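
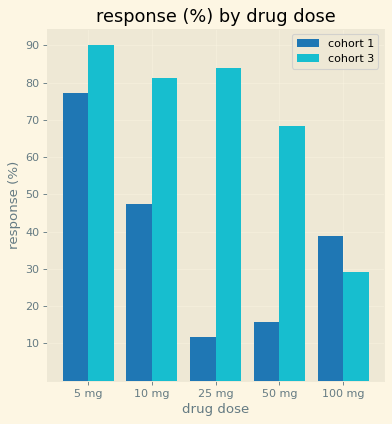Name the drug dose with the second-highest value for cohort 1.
Top 3 for cohort 1: 5 mg ≈ 80, 10 mg ≈ 50, 100 mg ≈ 40.

10 mg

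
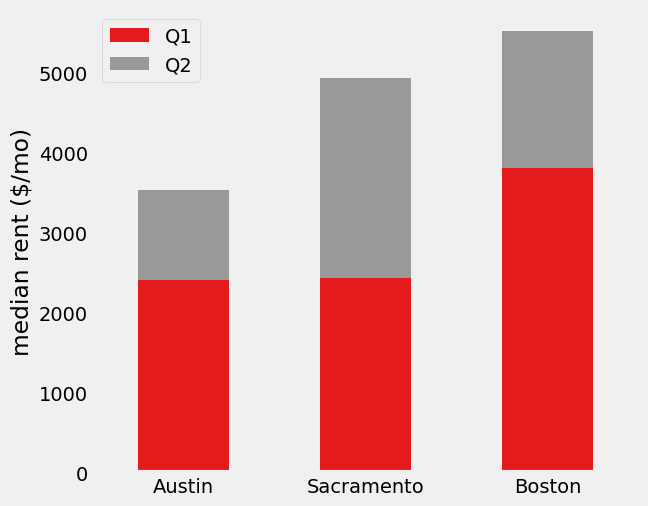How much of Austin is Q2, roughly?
≈ 1000

Q2 top ≈ 3500, bottom ≈ 2500; segment ≈ 1000.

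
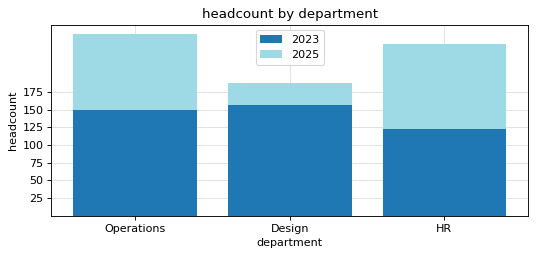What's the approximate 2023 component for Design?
2023 top ≈ 150, bottom ≈ 0; segment ≈ 150.

≈ 150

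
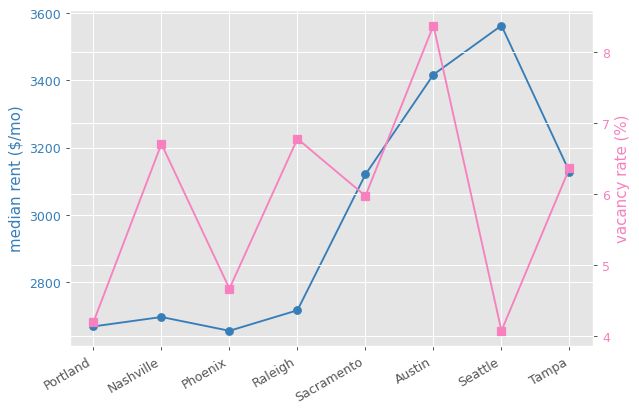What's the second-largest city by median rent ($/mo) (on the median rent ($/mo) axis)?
Top 3 (on the median rent ($/mo) axis): Seattle ≈ 3600, Austin ≈ 3400, Tampa ≈ 3100.

Austin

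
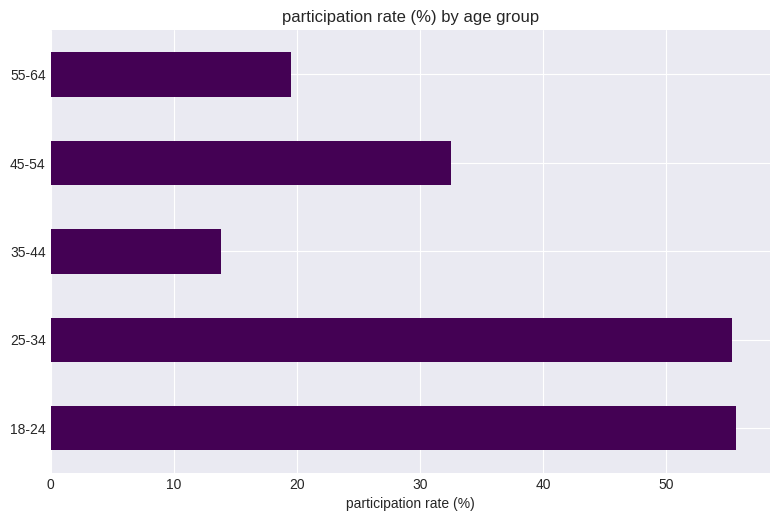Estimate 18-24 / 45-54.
≈ 1.57×

18-24 ≈ 55, 45-54 ≈ 35; 55/35 ≈ 1.57.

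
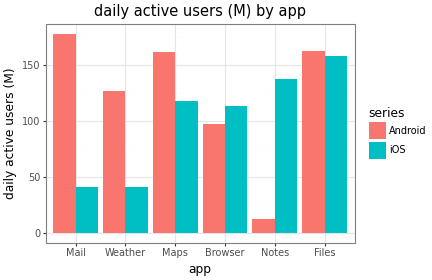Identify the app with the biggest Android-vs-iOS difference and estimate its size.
Mail, ≈ 140 M

Mail: Android ≈ 180, iOS ≈ 40 → gap ≈ 140. Next-largest (Notes) is only ≈ 120.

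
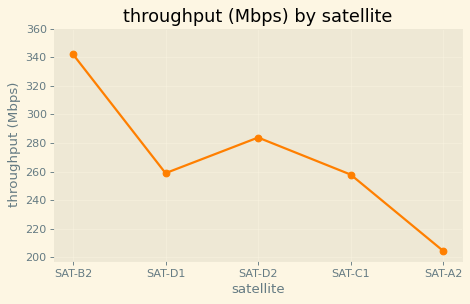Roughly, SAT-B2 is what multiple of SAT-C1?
≈ 1.31×

SAT-B2 ≈ 340, SAT-C1 ≈ 260; 340/260 ≈ 1.31.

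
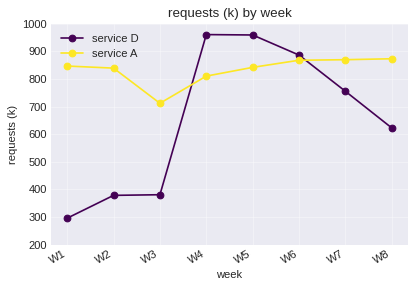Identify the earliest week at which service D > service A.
W4

W3: service D ≈ 400 vs service A ≈ 700 (not yet); W4: service D ≈ 1000 vs service A ≈ 800 (first crossover).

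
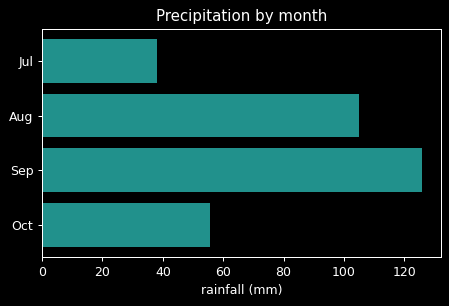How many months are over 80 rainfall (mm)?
Above 80: Aug, Sep.

2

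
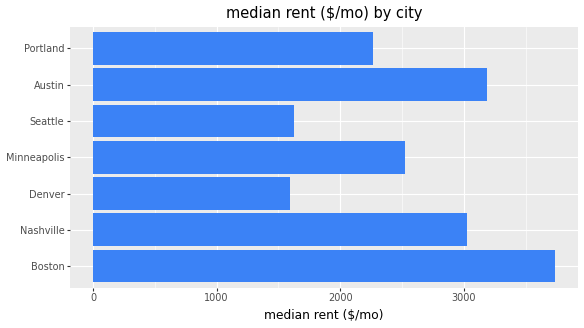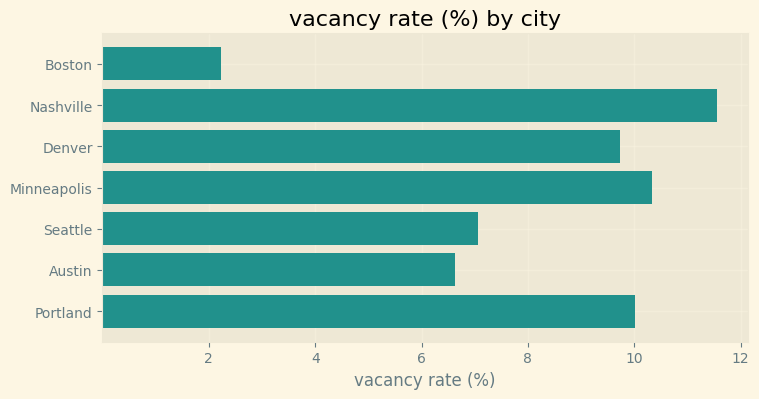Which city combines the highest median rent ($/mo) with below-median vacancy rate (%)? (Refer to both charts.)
Chart 2 median vacancy rate (%) ≈ 10; below-median cities: Boston, Seattle, Austin. Among those, Boston has the highest median rent ($/mo) (≈ 3500).

Boston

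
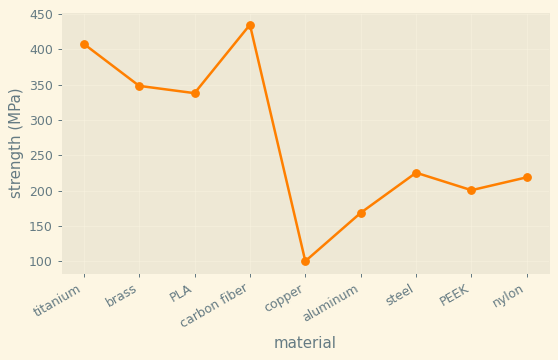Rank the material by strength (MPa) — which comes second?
titanium

Top 3: carbon fiber ≈ 450, titanium ≈ 400, brass ≈ 350.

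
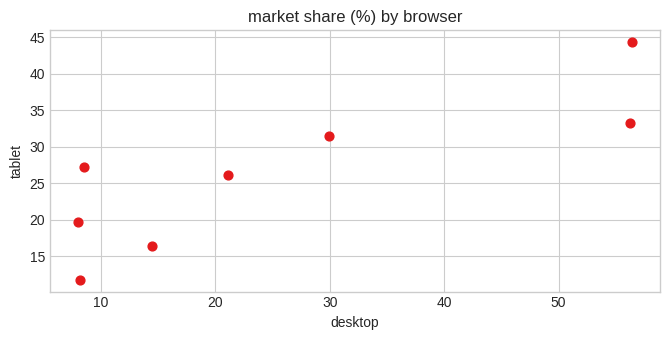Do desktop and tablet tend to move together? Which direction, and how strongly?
Points are positively correlated; strong (|r| ≈ 0.8).

positive, strong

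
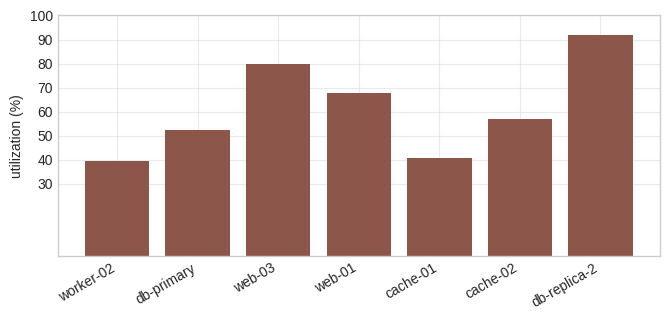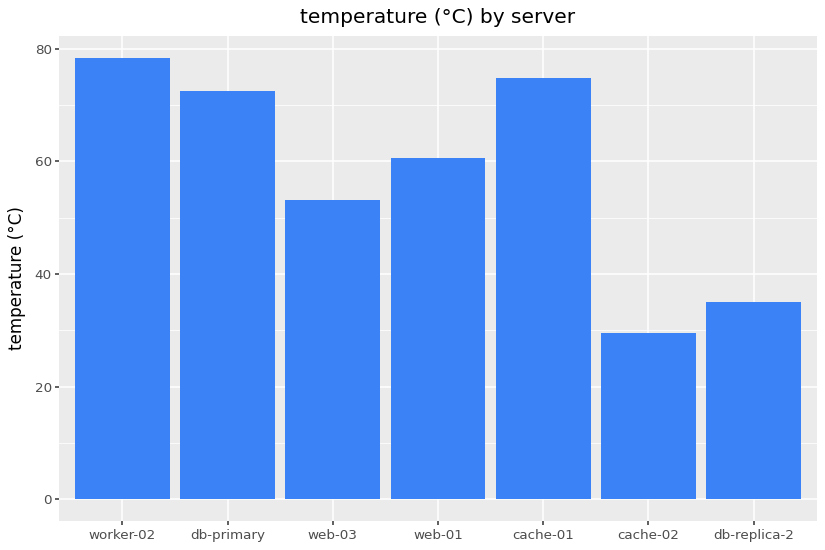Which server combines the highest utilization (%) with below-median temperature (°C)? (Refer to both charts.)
db-replica-2

Chart 2 median temperature (°C) ≈ 60; below-median servers: web-03, cache-02, db-replica-2. Among those, db-replica-2 has the highest utilization (%) (≈ 90).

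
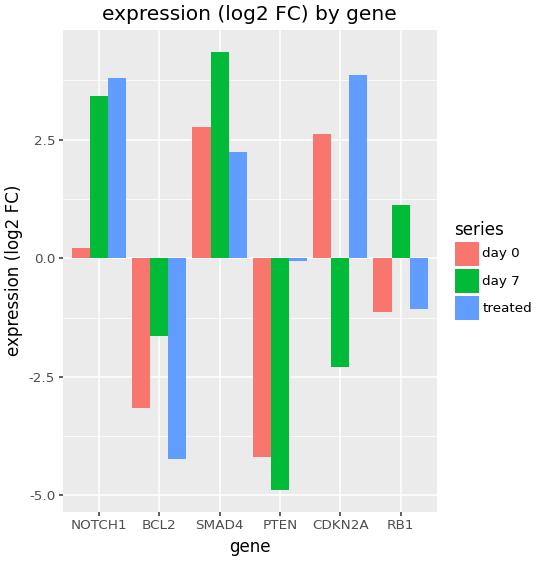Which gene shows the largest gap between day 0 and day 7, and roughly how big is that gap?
CDKN2A, ≈ 5 log2 FC

CDKN2A: day 0 ≈ 3, day 7 ≈ -2 → gap ≈ 5. Next-largest (NOTCH1) is only ≈ 3.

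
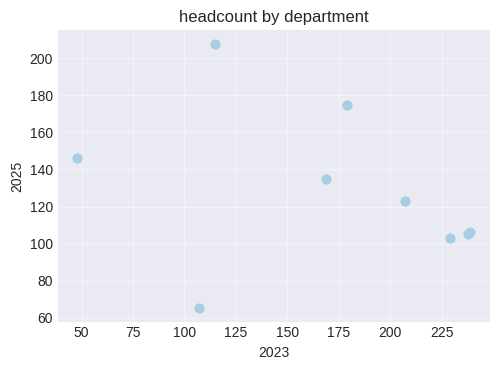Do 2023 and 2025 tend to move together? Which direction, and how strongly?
negative, weak

Points are negatively correlated; weak (|r| ≈ 0.3).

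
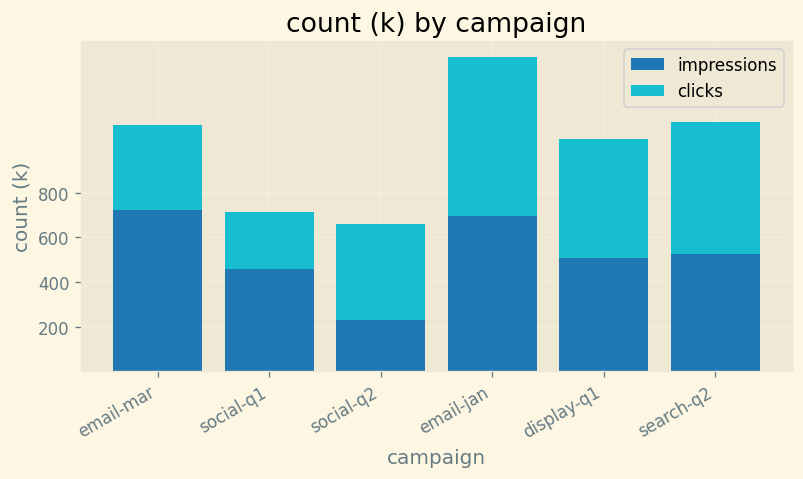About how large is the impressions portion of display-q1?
impressions top ≈ 600, bottom ≈ 0; segment ≈ 600.

≈ 600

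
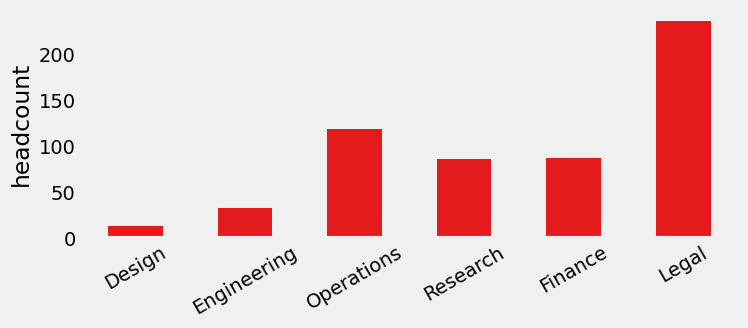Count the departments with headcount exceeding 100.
Above 100: Operations, Legal.

2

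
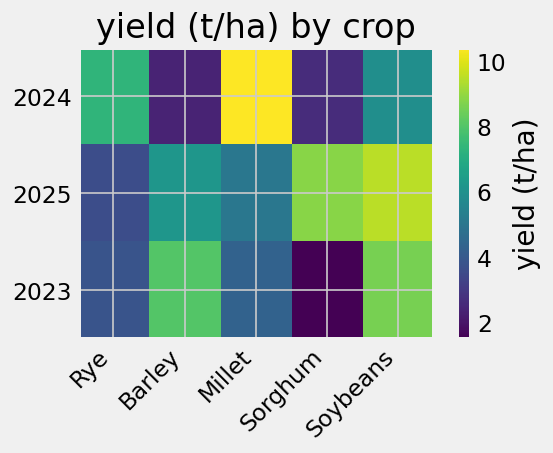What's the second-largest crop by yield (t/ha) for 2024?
Top 3 for 2024: Millet ≈ 10, Rye ≈ 7, Soybeans ≈ 6.

Rye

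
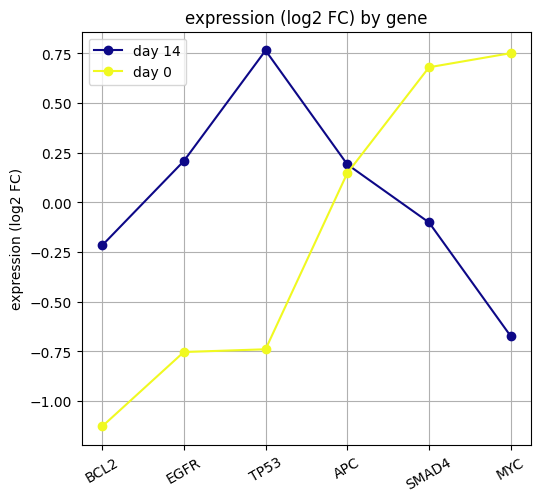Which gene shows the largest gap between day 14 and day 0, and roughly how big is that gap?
TP53: day 14 ≈ 0.8, day 0 ≈ -0.8 → gap ≈ 1.6. Next-largest (MYC) is only ≈ 1.4.

TP53, ≈ 1.6 log2 FC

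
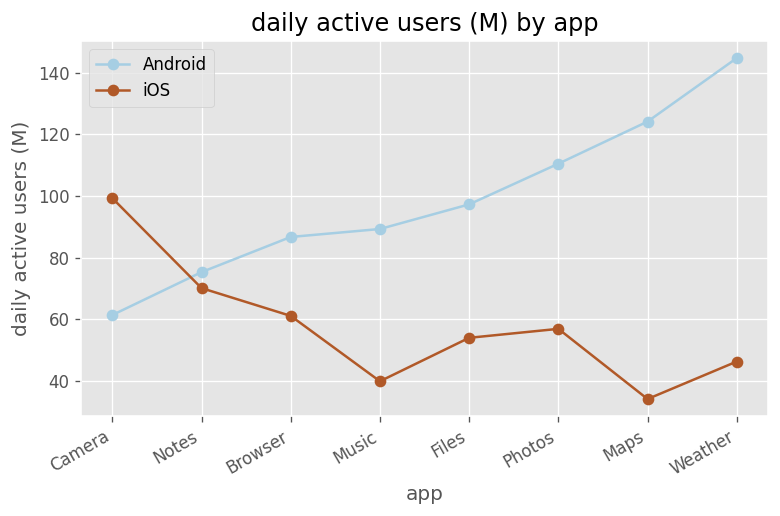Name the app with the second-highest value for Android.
Maps

Top 3 for Android: Weather ≈ 140, Maps ≈ 120, Photos ≈ 110.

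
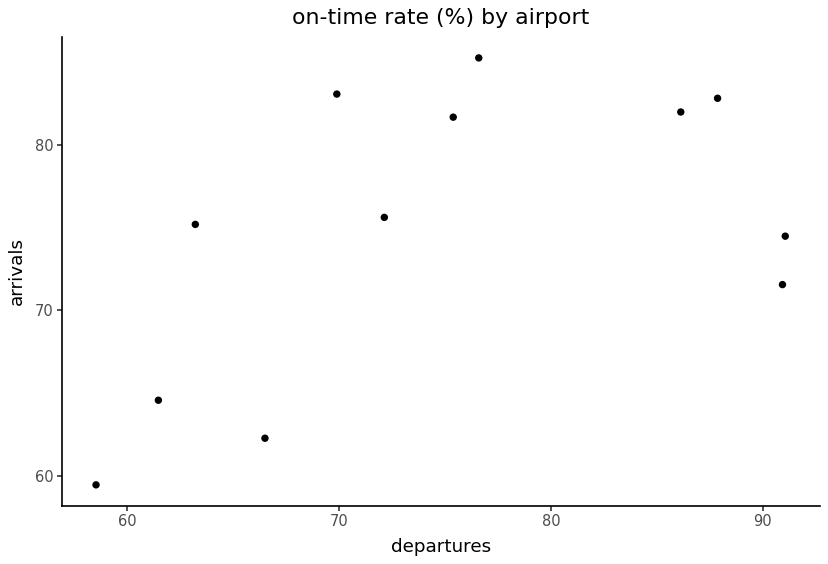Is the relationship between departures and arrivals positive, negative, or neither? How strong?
Points are positively correlated; moderate (|r| ≈ 0.5).

positive, moderate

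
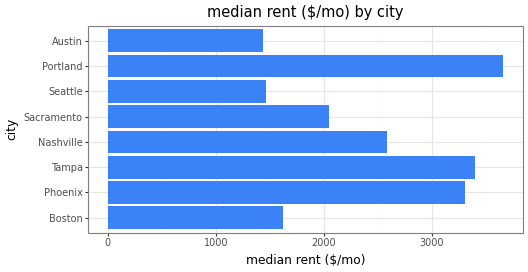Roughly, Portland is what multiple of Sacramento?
≈ 1.75×

Portland ≈ 3500, Sacramento ≈ 2000; 3500/2000 ≈ 1.75.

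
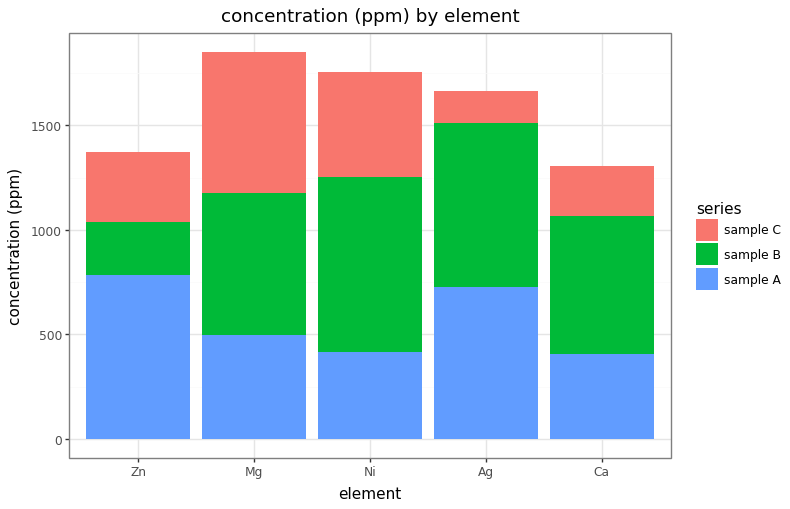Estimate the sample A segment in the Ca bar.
≈ 400

sample A top ≈ 400, bottom ≈ 0; segment ≈ 400.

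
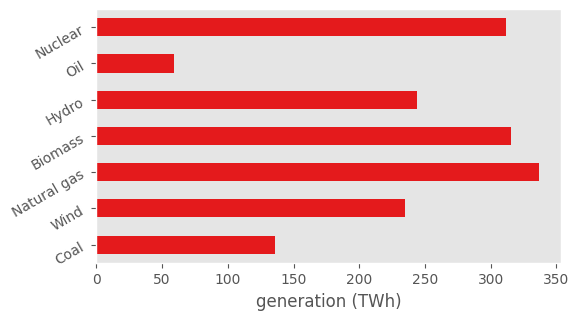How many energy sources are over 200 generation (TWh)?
Above 200: Wind, Natural gas, Biomass, Hydro, Nuclear.

5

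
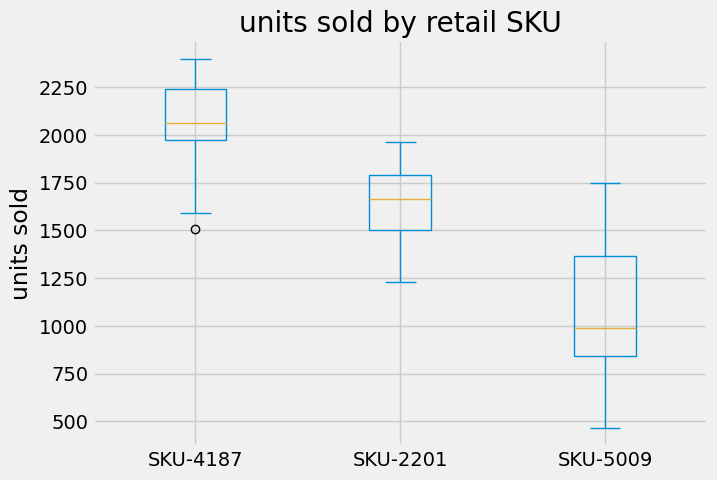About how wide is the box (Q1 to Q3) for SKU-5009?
Q3 ≈ 1400, Q1 ≈ 800; IQR ≈ 600.

≈ 600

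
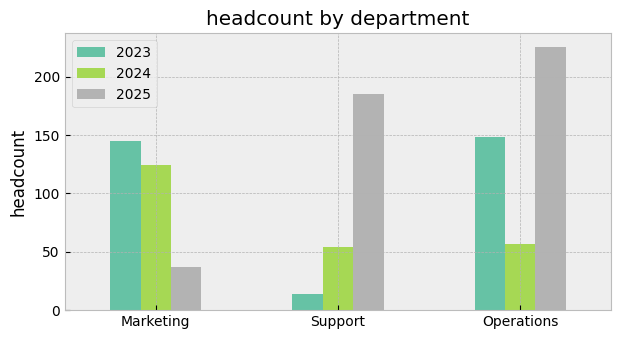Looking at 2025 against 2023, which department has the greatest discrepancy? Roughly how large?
Support: 2025 ≈ 180, 2023 ≈ 20 → gap ≈ 160. Next-largest (Marketing) is only ≈ 100.

Support, ≈ 160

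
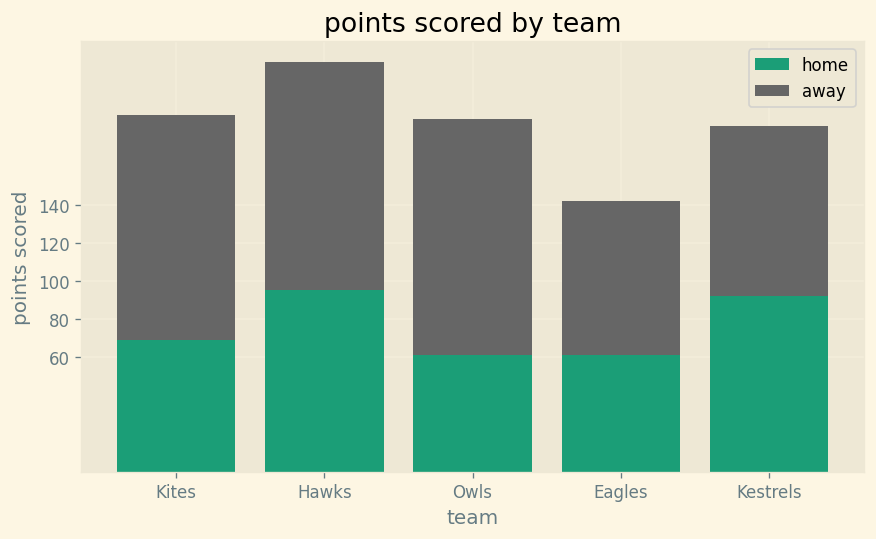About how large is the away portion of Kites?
away top ≈ 180, bottom ≈ 60; segment ≈ 120.

≈ 120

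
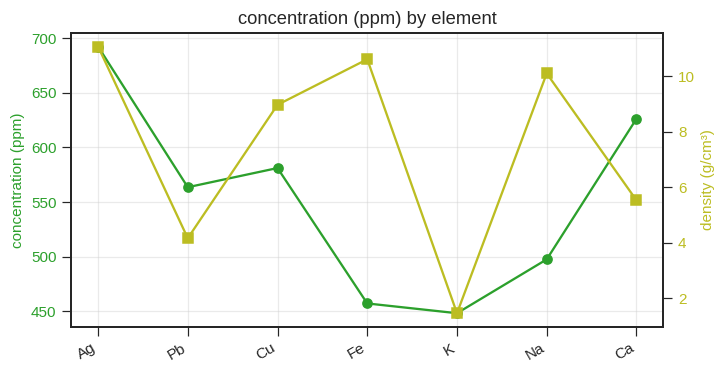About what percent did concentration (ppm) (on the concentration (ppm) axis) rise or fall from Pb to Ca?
≈ +8.7%

Pb ≈ 575, Ca ≈ 625; (625 − 575) / 575 ≈ +8.7%.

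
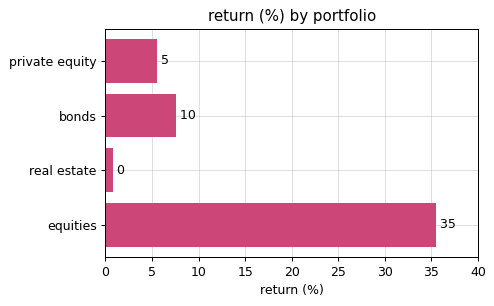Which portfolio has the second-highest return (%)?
Top 3: equities ≈ 35, bonds ≈ 10, private equity ≈ 5.

bonds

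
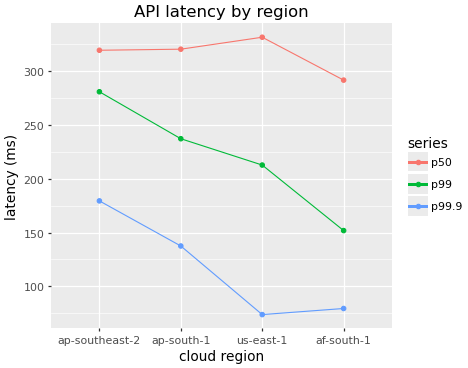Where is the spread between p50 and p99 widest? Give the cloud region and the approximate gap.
af-south-1: p50 ≈ 300, p99 ≈ 150 → gap ≈ 150. Next-largest (us-east-1) is only ≈ 100.

af-south-1, ≈ 150 ms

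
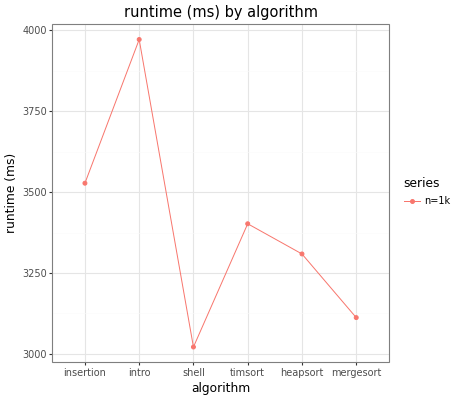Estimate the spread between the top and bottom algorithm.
≈ 1000

Max intro ≈ 4000, min shell ≈ 3000; range ≈ 1000.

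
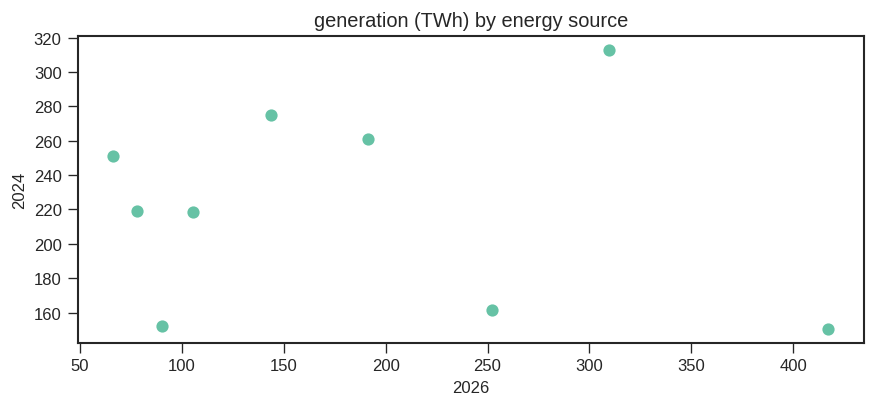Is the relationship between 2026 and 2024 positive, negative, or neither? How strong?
no clear correlation

Points are roughly uncorrelated; weak (|r| ≈ 0.1).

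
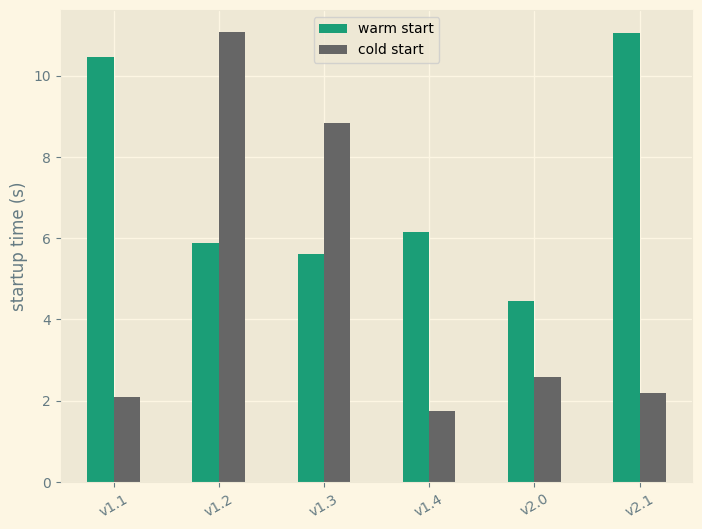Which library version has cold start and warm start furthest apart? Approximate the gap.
v2.1, ≈ 9 s

v2.1: cold start ≈ 2, warm start ≈ 11 → gap ≈ 9. Next-largest (v1.1) is only ≈ 8.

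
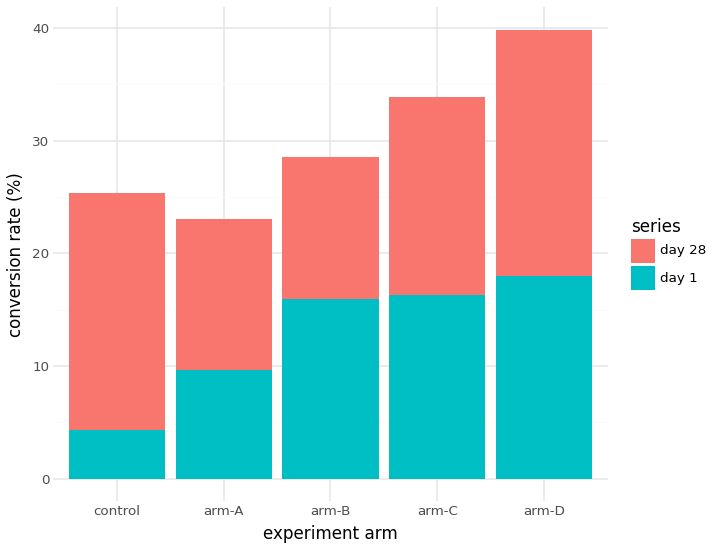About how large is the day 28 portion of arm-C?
day 28 top ≈ 35, bottom ≈ 15; segment ≈ 20.

≈ 20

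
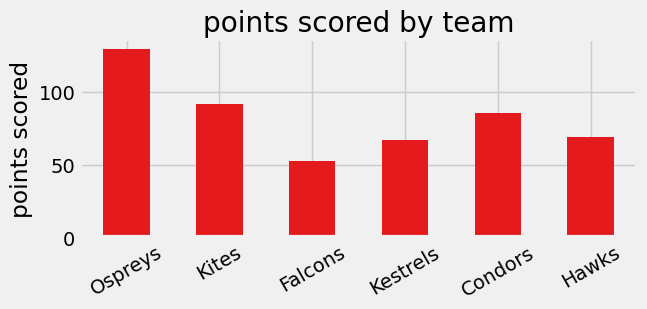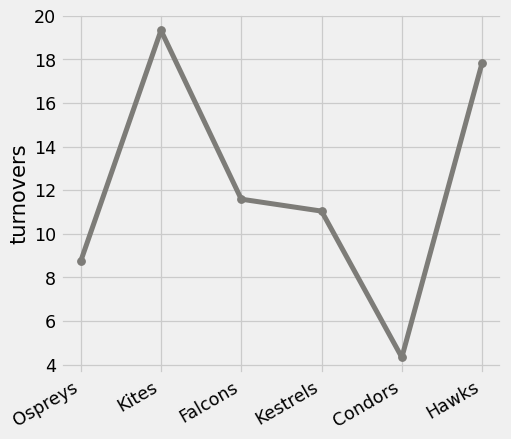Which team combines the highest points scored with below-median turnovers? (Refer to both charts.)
Chart 2 median turnovers ≈ 12; below-median teams: Ospreys, Kestrels, Condors. Among those, Ospreys has the highest points scored (≈ 120).

Ospreys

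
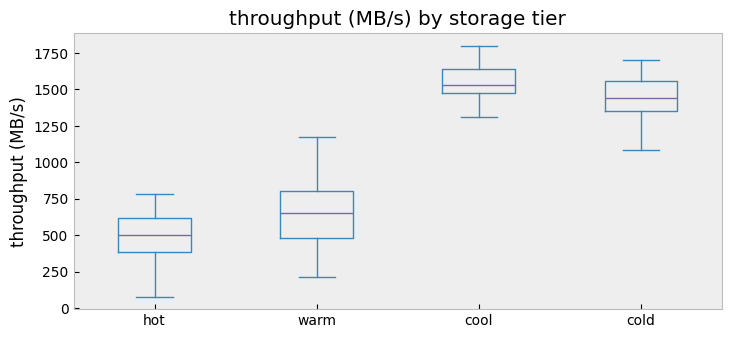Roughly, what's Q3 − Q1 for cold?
≈ 200

Q3 ≈ 1600, Q1 ≈ 1400; IQR ≈ 200.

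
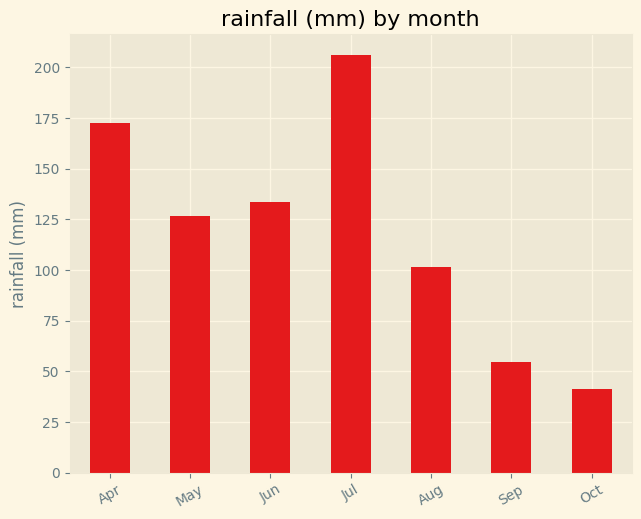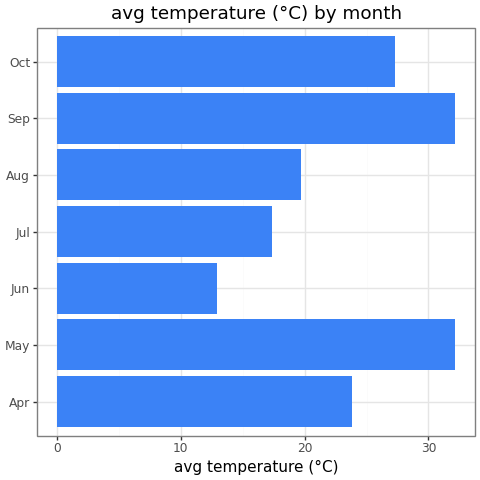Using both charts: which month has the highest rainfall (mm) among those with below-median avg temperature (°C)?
Chart 2 median avg temperature (°C) ≈ 25; below-median months: Jun, Jul, Aug. Among those, Jul has the highest rainfall (mm) (≈ 200).

Jul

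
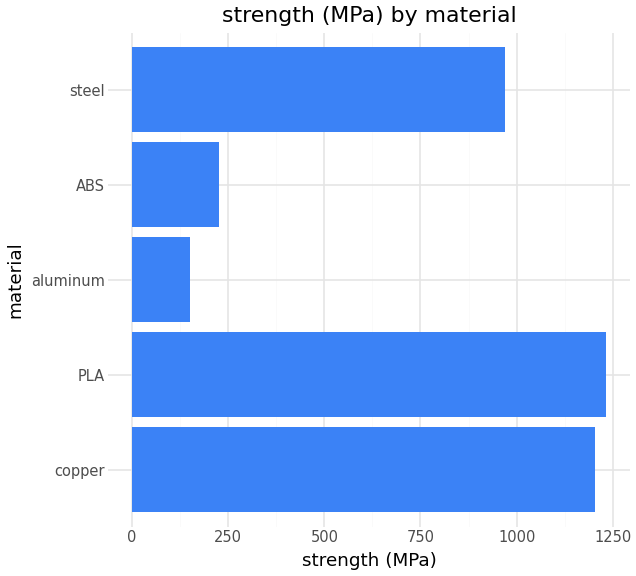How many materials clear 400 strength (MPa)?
Above 400: copper, PLA, steel.

3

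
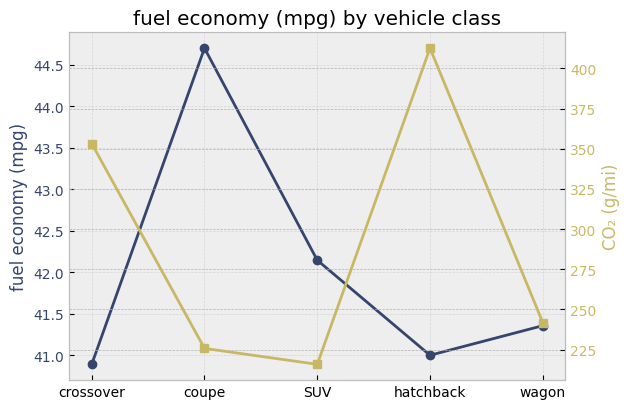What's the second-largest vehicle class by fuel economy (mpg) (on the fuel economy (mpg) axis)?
SUV

Top 3 (on the fuel economy (mpg) axis): coupe ≈ 44.5, SUV ≈ 42.0, wagon ≈ 41.5.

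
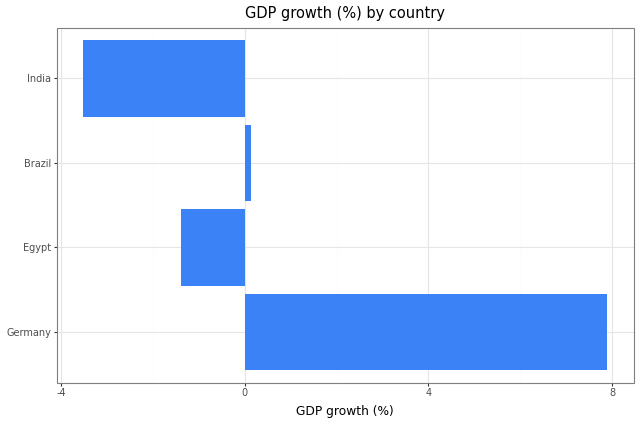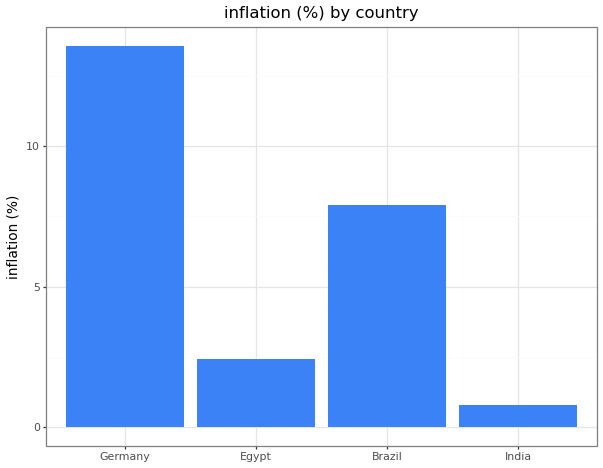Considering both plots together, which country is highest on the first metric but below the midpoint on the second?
Chart 2 median inflation (%) ≈ 6; below-median countries: Egypt, India. Among those, Egypt has the highest GDP growth (%) (≈ -1).

Egypt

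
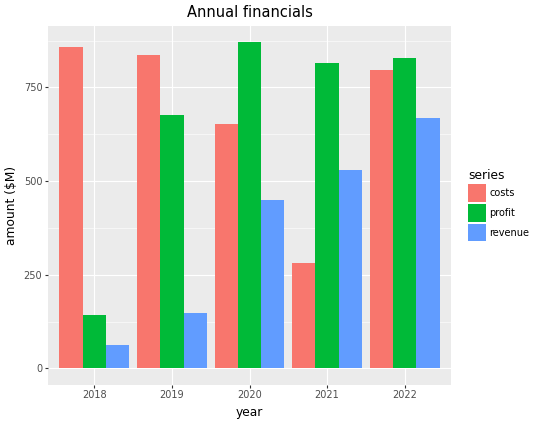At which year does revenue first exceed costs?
2021

2020: revenue ≈ 500 vs costs ≈ 700 (not yet); 2021: revenue ≈ 500 vs costs ≈ 300 (first crossover).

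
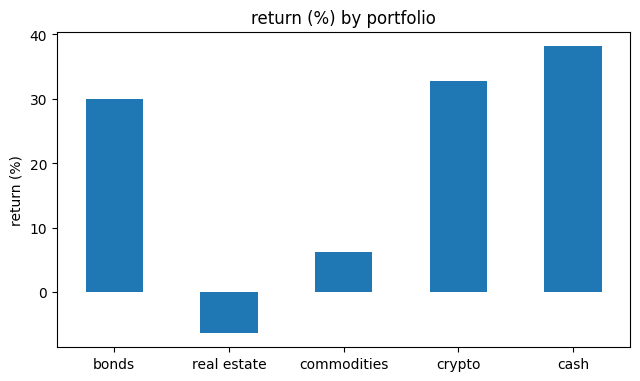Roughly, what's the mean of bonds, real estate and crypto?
≈ 20

(30 + -5 + 35) / 3 ≈ 20.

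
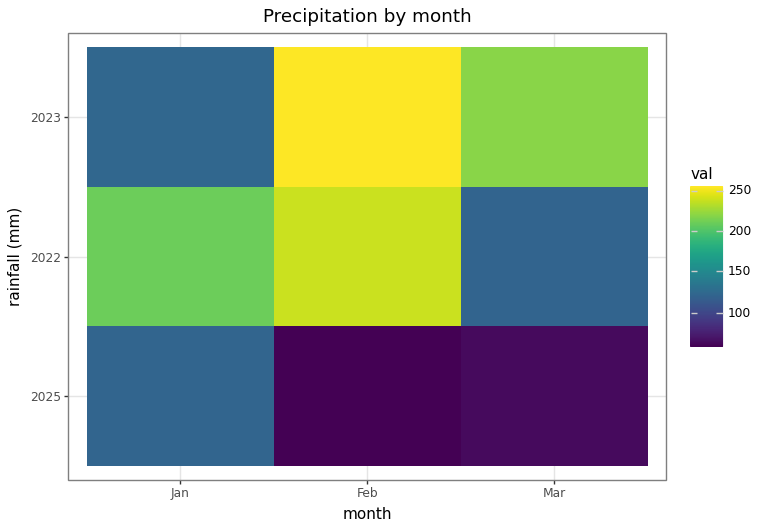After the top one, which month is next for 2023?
Mar

Top 3 for 2023: Feb ≈ 260, Mar ≈ 220, Jan ≈ 120.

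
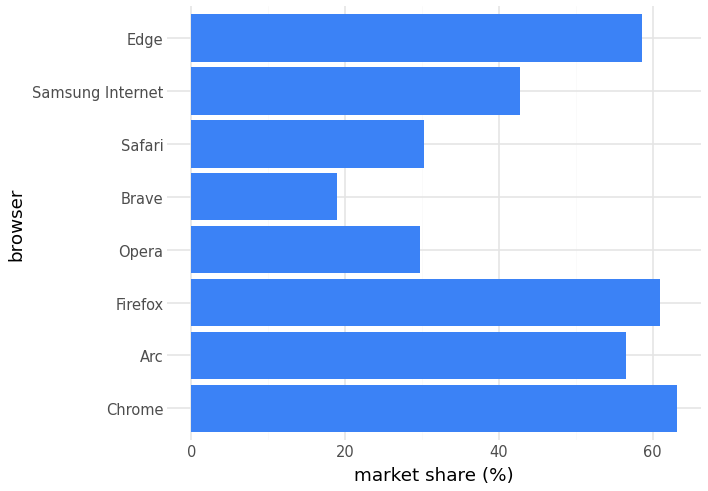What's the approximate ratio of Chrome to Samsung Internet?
Chrome ≈ 60, Samsung Internet ≈ 40; 60/40 ≈ 1.5.

≈ 1.5×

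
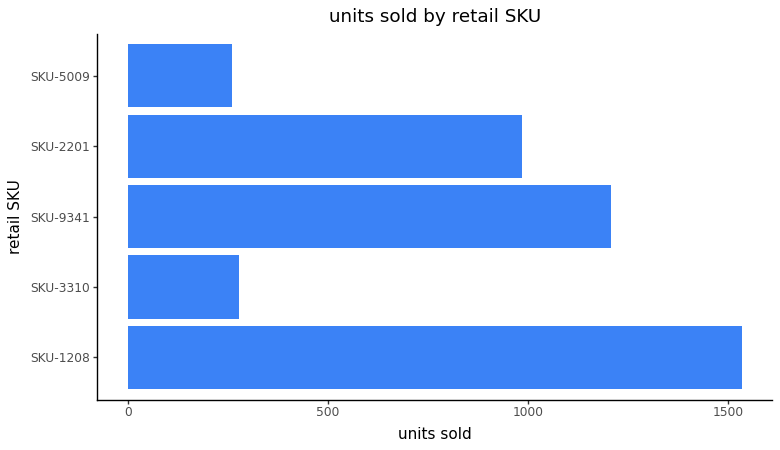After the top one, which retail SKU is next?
SKU-9341

Top 3: SKU-1208 ≈ 1600, SKU-9341 ≈ 1200, SKU-2201 ≈ 1000.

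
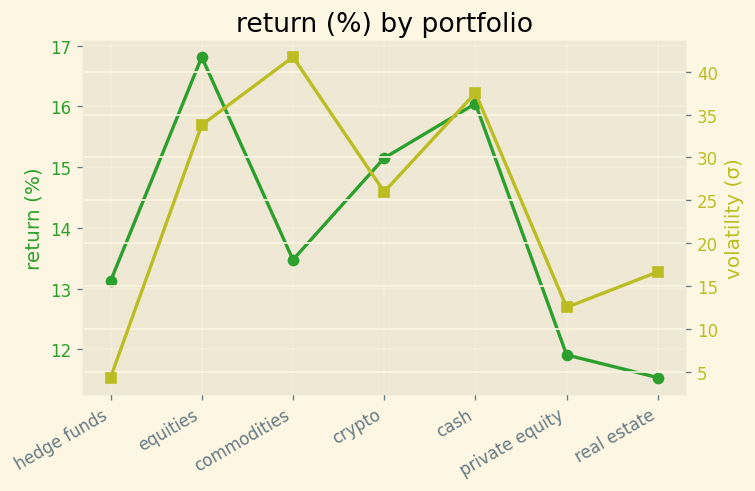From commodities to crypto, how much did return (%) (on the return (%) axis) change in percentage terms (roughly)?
≈ +11.1%

commodities ≈ 13.5, crypto ≈ 15.0; (15.0 − 13.5) / 13.5 ≈ +11.1%.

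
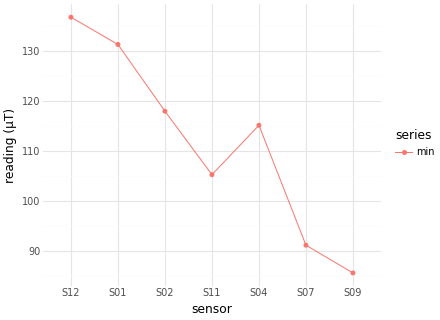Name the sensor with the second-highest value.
S01

Top 3: S12 ≈ 135, S01 ≈ 130, S02 ≈ 120.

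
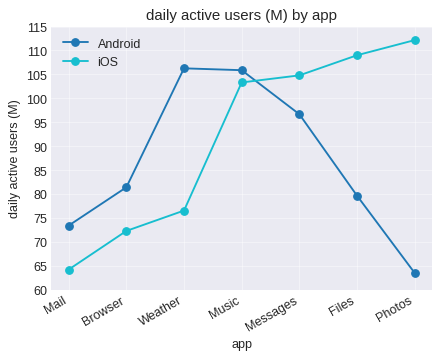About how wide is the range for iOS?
≈ 45

Max Photos ≈ 110, min Mail ≈ 65; range ≈ 45.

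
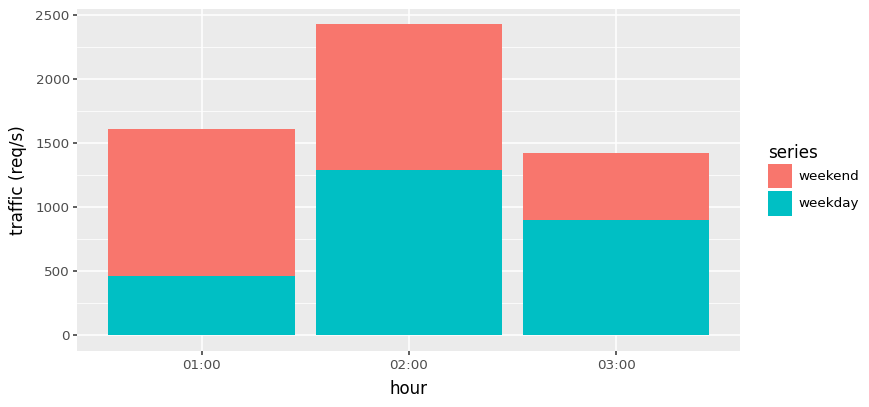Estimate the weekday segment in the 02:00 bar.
≈ 1500

weekday top ≈ 1500, bottom ≈ 0; segment ≈ 1500.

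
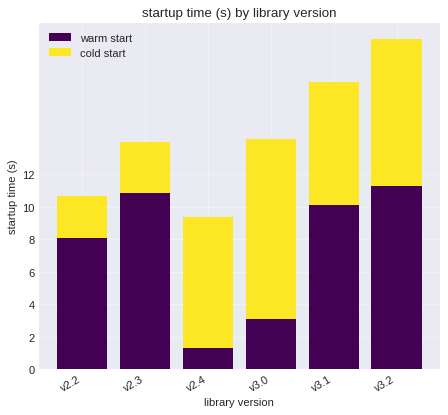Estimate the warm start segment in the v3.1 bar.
≈ 10

warm start top ≈ 10, bottom ≈ 0; segment ≈ 10.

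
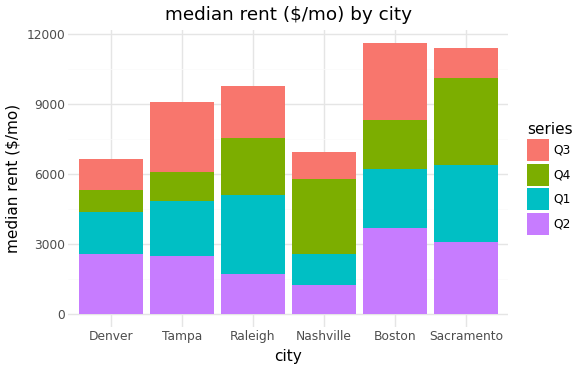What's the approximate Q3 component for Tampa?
Q3 top ≈ 9000, bottom ≈ 6000; segment ≈ 3000.

≈ 3000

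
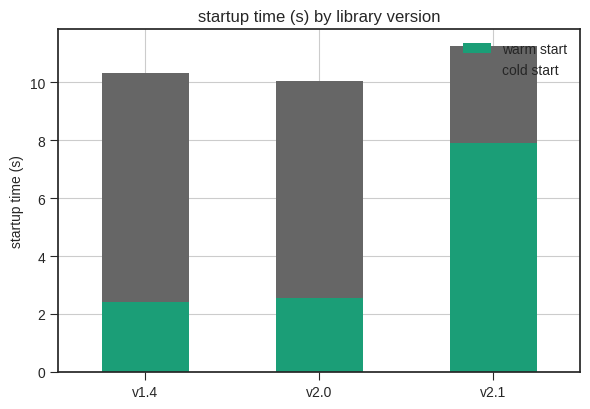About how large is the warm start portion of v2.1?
warm start top ≈ 8, bottom ≈ 0; segment ≈ 8.

≈ 8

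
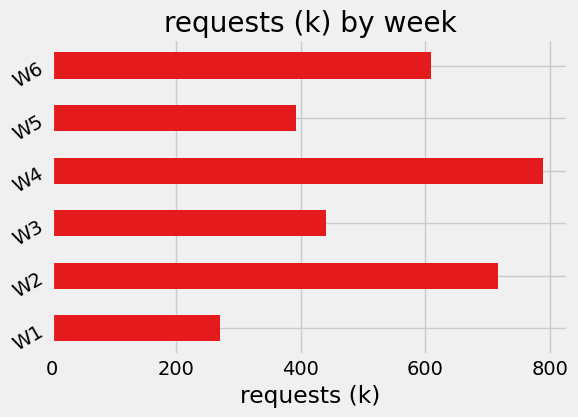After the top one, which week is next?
W2

Top 3: W4 ≈ 800, W2 ≈ 700, W6 ≈ 600.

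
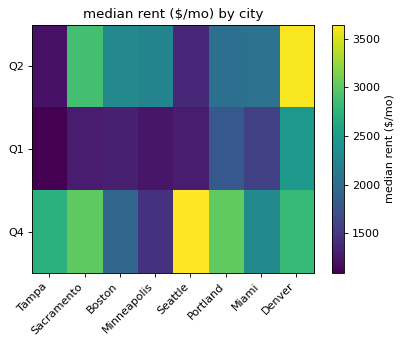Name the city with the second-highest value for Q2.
Sacramento

Top 3 for Q2: Denver ≈ 3500, Sacramento ≈ 3000, Boston ≈ 2500.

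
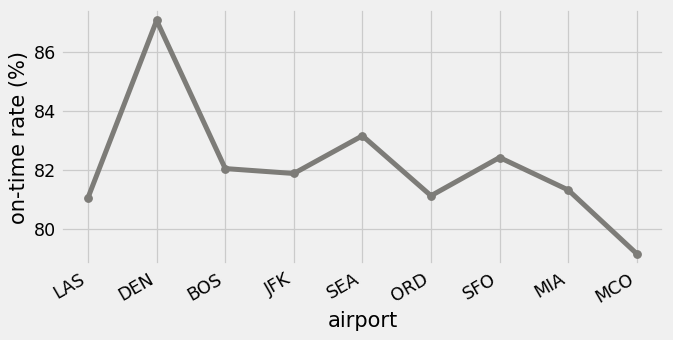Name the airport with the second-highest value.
SEA

Top 3: DEN ≈ 87, SEA ≈ 83, SFO ≈ 82.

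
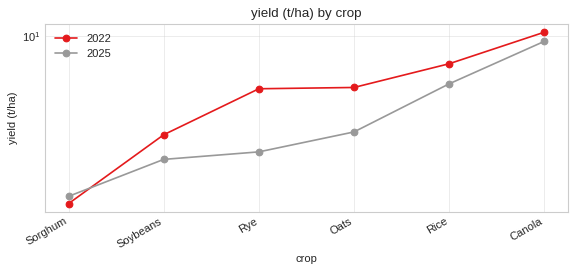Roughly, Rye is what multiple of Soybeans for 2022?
Rye ≈ 5, Soybeans ≈ 3; 5/3 ≈ 1.67.

≈ 1.67×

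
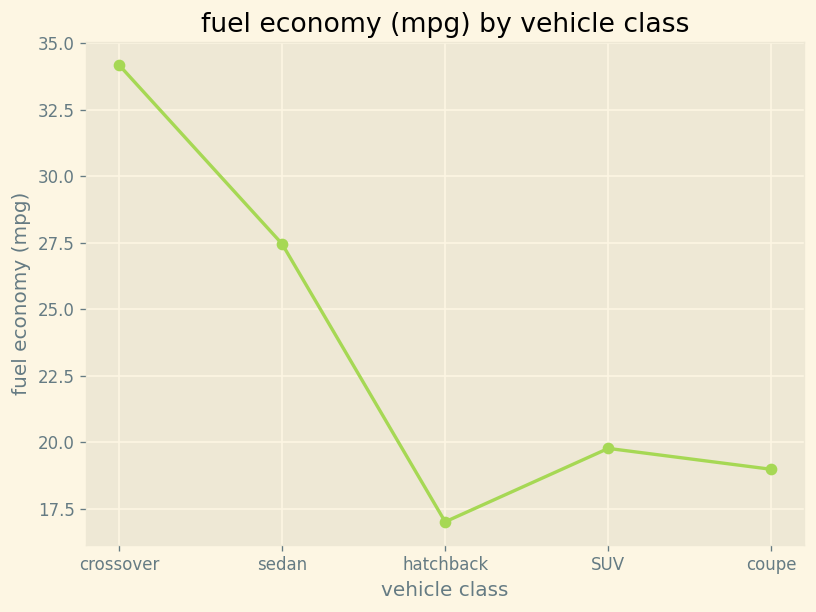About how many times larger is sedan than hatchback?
sedan ≈ 28, hatchback ≈ 18; 28/18 ≈ 1.56.

≈ 1.56×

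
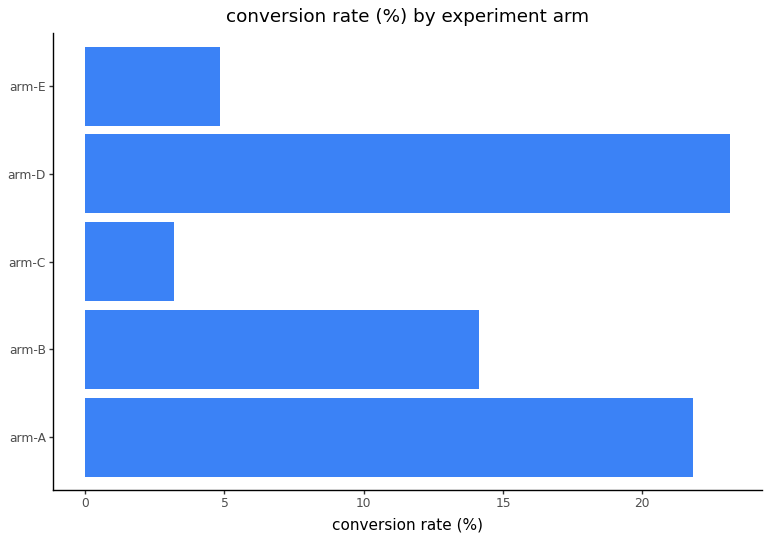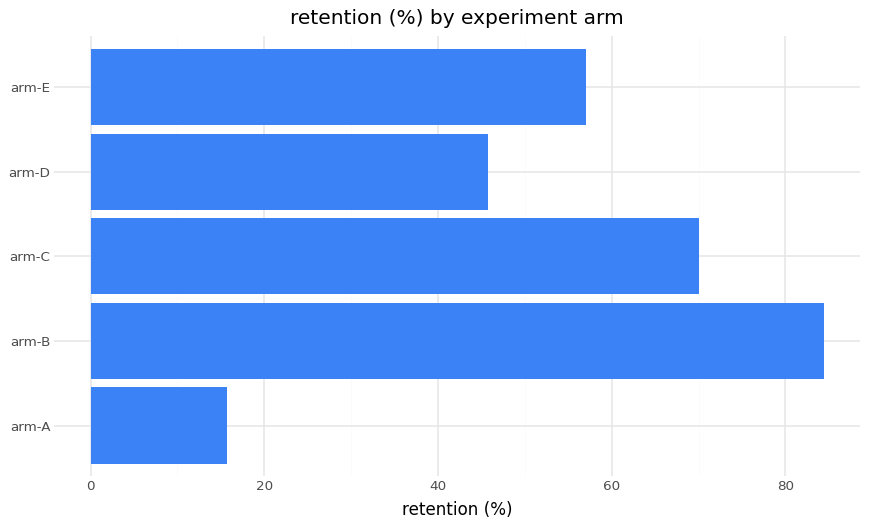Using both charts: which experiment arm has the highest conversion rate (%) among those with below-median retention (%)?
arm-D

Chart 2 median retention (%) ≈ 60; below-median experiment arms: arm-A, arm-D. Among those, arm-D has the highest conversion rate (%) (≈ 25).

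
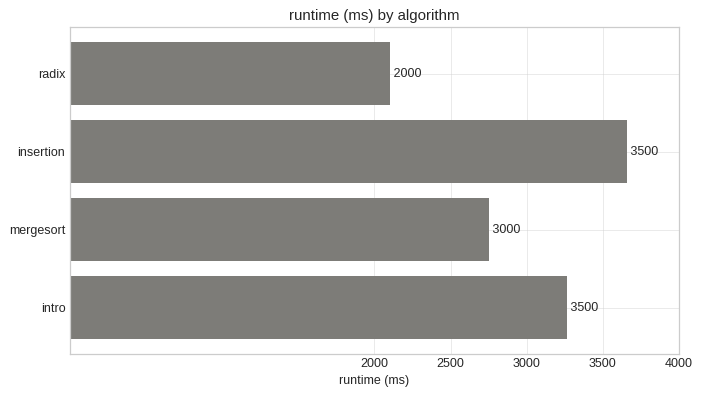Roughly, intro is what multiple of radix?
≈ 1.75×

intro ≈ 3500, radix ≈ 2000; 3500/2000 ≈ 1.75.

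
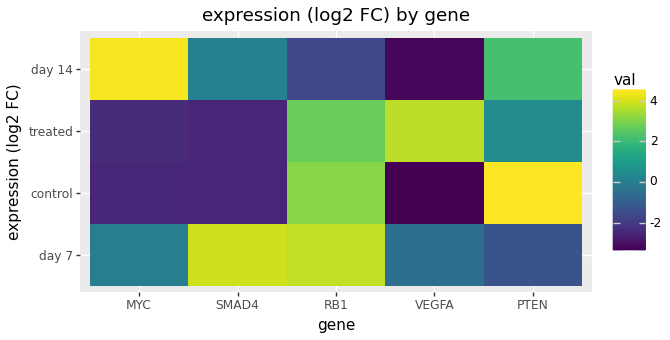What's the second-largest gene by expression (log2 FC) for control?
Top 3 for control: PTEN ≈ 5, RB1 ≈ 3, MYC ≈ -3.

RB1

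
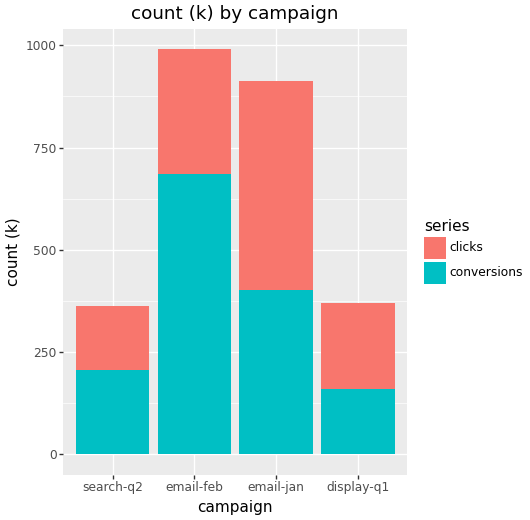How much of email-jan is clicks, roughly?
clicks top ≈ 900, bottom ≈ 400; segment ≈ 500.

≈ 500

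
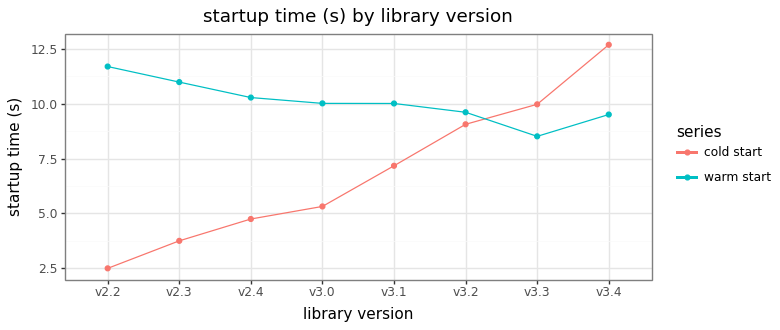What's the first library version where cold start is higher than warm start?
v3.2: cold start ≈ 9 vs warm start ≈ 10 (not yet); v3.3: cold start ≈ 10 vs warm start ≈ 9 (first crossover).

v3.3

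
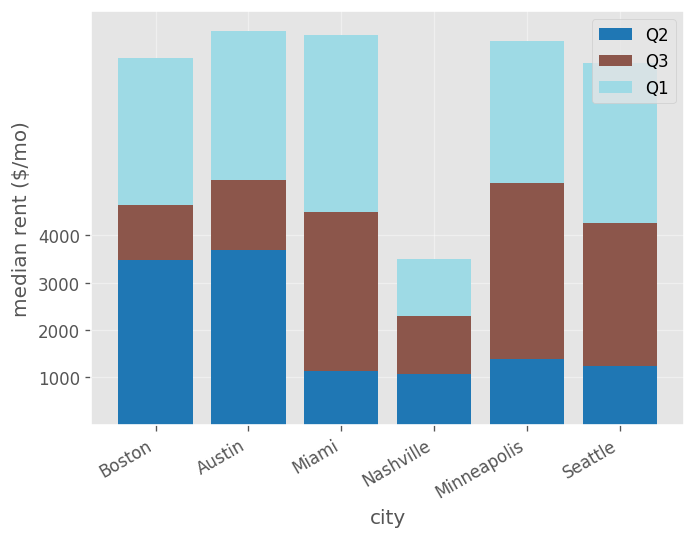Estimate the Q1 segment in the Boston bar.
Q1 top ≈ 8000, bottom ≈ 5000; segment ≈ 3000.

≈ 3000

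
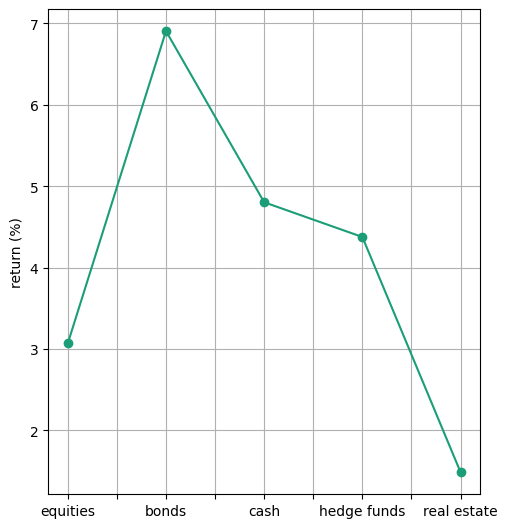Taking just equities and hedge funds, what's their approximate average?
≈ 3.75

(3.0 + 4.5) / 2 ≈ 3.75.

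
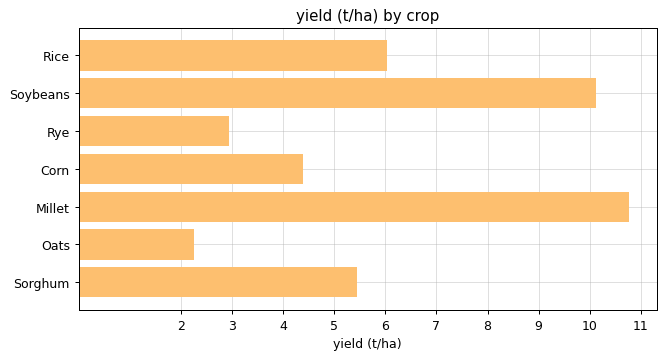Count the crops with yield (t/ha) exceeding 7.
Above 7: Soybeans, Millet.

2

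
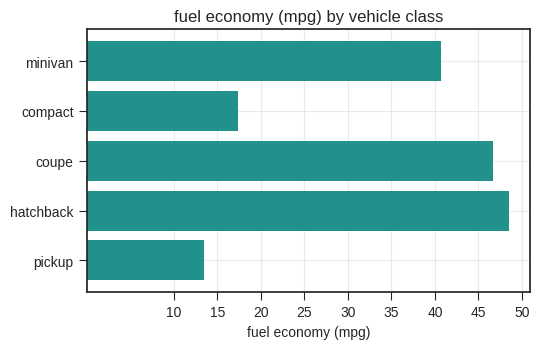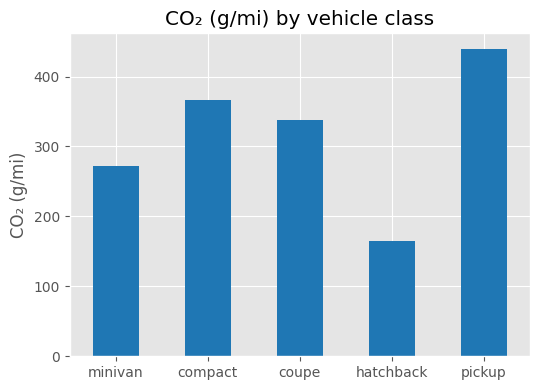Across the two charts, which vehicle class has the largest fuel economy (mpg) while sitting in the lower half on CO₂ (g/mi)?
hatchback

Chart 2 median CO₂ (g/mi) ≈ 350; below-median vehicle classes: minivan, hatchback. Among those, hatchback has the highest fuel economy (mpg) (≈ 50).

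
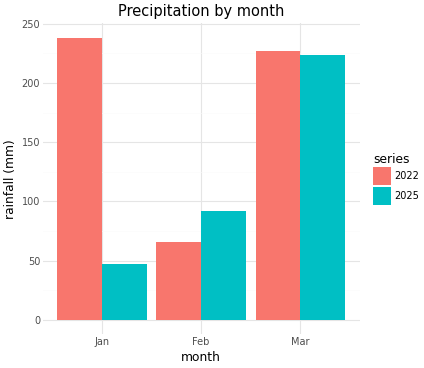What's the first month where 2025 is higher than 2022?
Jan: 2025 ≈ 40 vs 2022 ≈ 240 (not yet); Feb: 2025 ≈ 100 vs 2022 ≈ 60 (first crossover).

Feb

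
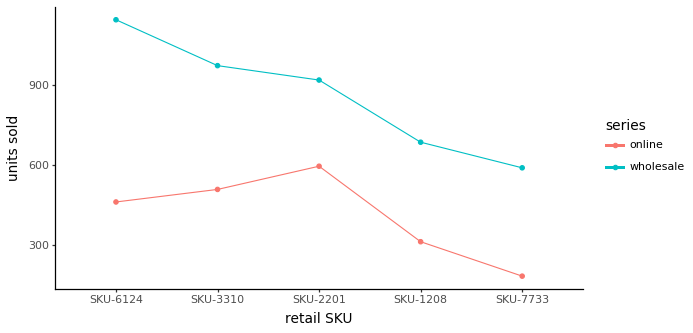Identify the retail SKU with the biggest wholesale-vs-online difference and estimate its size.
SKU-6124, ≈ 600

SKU-6124: wholesale ≈ 1100, online ≈ 500 → gap ≈ 600. Next-largest (SKU-3310) is only ≈ 500.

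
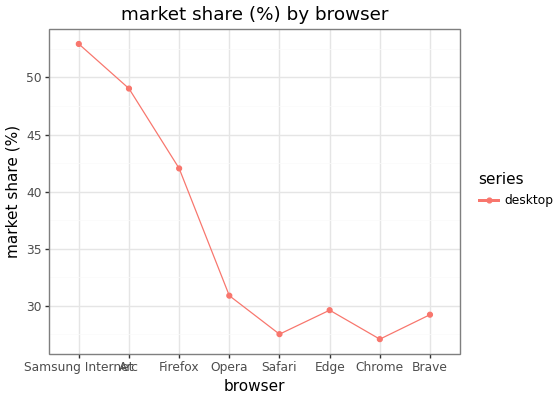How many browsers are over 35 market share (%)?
3

Above 35: Samsung Internet, Arc, Firefox.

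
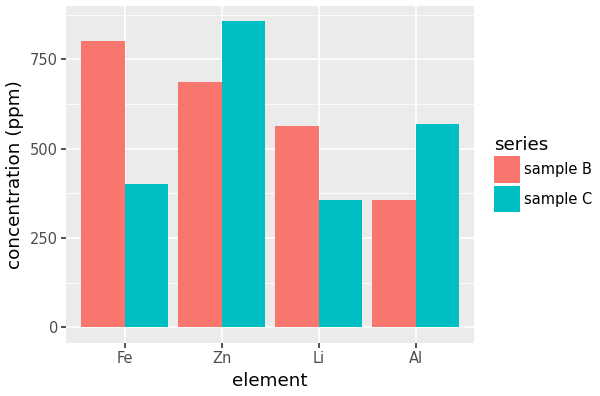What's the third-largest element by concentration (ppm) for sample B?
Li

Top 4 for sample B: Fe ≈ 800, Zn ≈ 700, Li ≈ 600, Al ≈ 400.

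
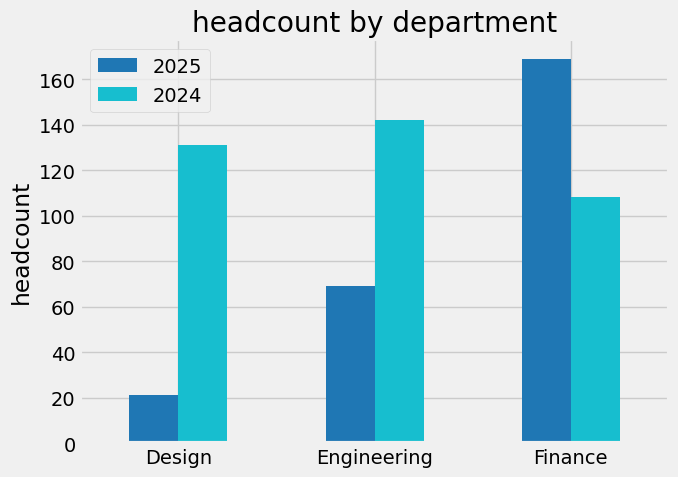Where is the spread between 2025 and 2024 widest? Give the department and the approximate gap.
Design, ≈ 120

Design: 2025 ≈ 20, 2024 ≈ 140 → gap ≈ 120. Next-largest (Engineering) is only ≈ 80.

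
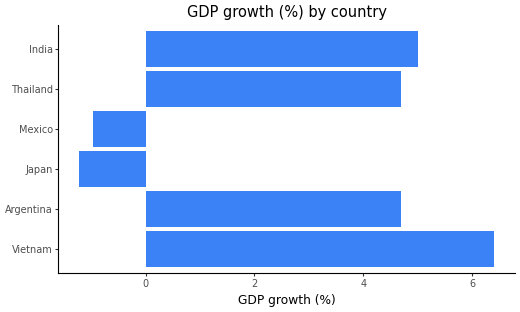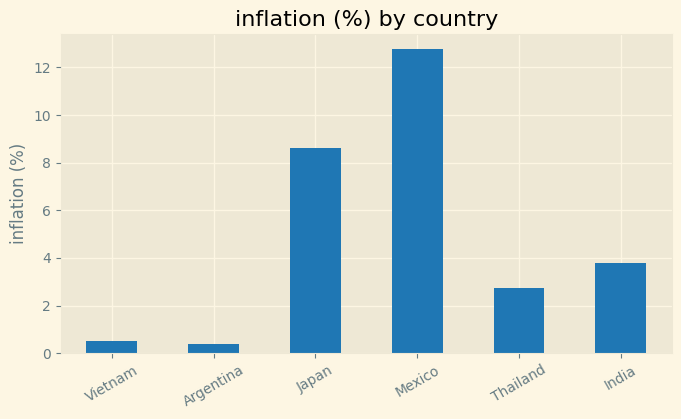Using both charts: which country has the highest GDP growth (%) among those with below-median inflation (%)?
Chart 2 median inflation (%) ≈ 4; below-median countries: Vietnam, Argentina, Thailand. Among those, Vietnam has the highest GDP growth (%) (≈ 6).

Vietnam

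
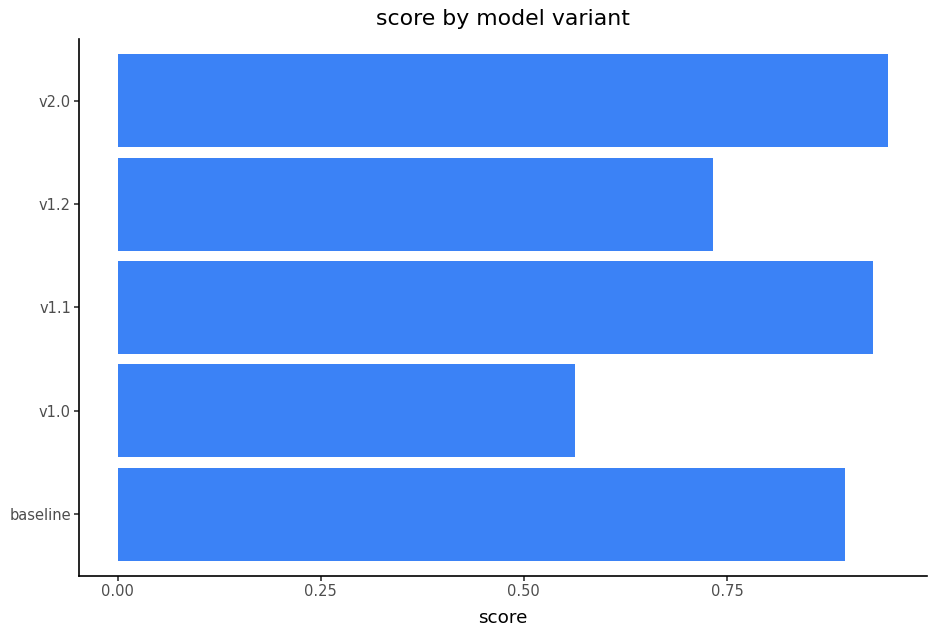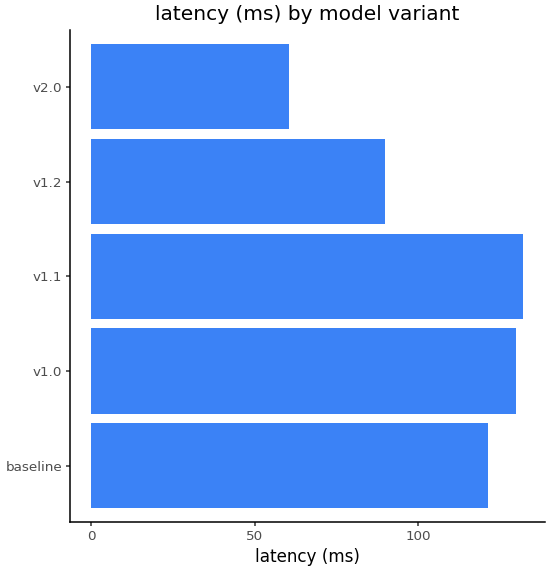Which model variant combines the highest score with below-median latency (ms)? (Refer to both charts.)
Chart 2 median latency (ms) ≈ 120; below-median model variants: v1.2, v2.0. Among those, v2.0 has the highest score (≈ 0.9).

v2.0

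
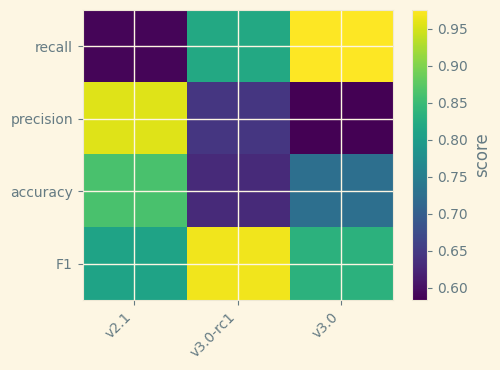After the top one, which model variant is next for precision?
v3.0-rc1

Top 3 for precision: v2.1 ≈ 0.95, v3.0-rc1 ≈ 0.65, v3.0 ≈ 0.60.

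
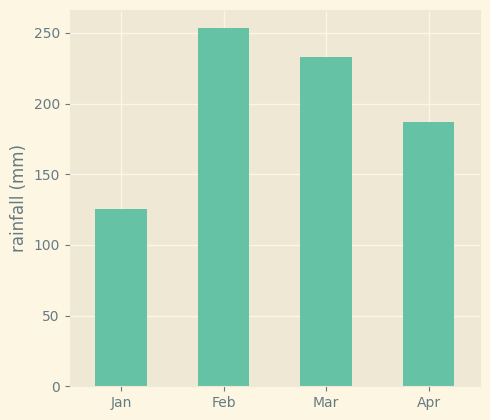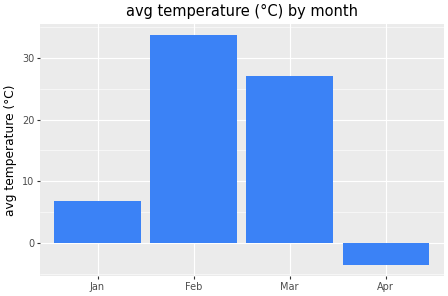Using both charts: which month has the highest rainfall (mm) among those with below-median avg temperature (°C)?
Apr

Chart 2 median avg temperature (°C) ≈ 15; below-median months: Jan, Apr. Among those, Apr has the highest rainfall (mm) (≈ 175).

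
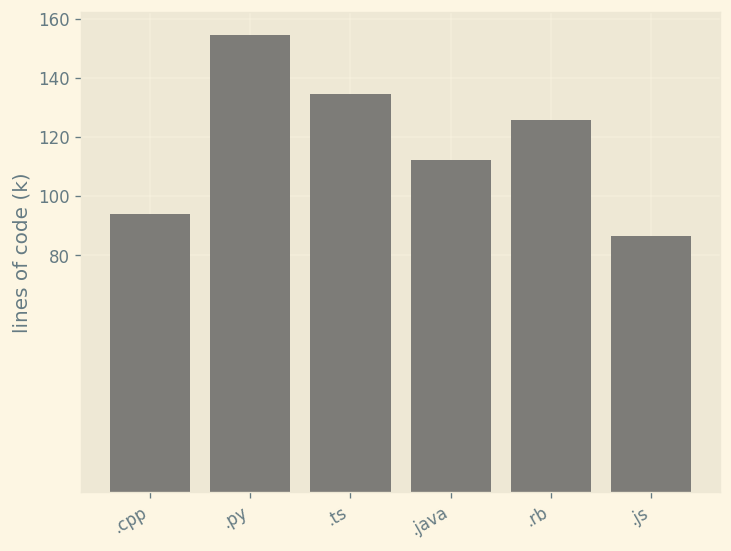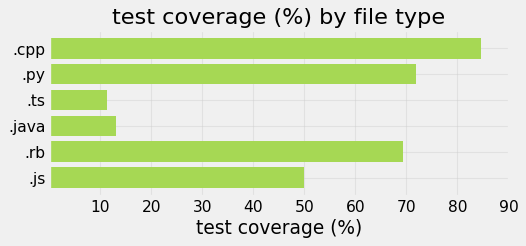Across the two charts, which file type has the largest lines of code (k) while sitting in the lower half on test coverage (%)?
.ts

Chart 2 median test coverage (%) ≈ 60; below-median file types: .ts, .java, .js. Among those, .ts has the highest lines of code (k) (≈ 140).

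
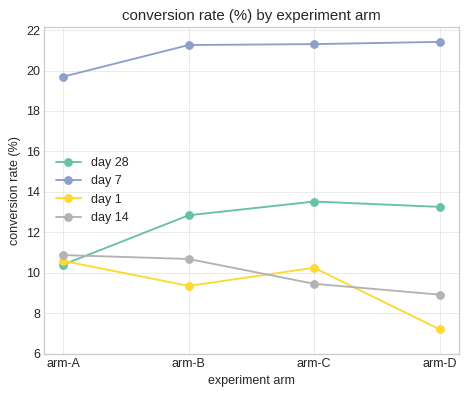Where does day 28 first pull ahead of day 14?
arm-A: day 28 ≈ 10 vs day 14 ≈ 10 (not yet); arm-B: day 28 ≈ 12 vs day 14 ≈ 10 (first crossover).

arm-B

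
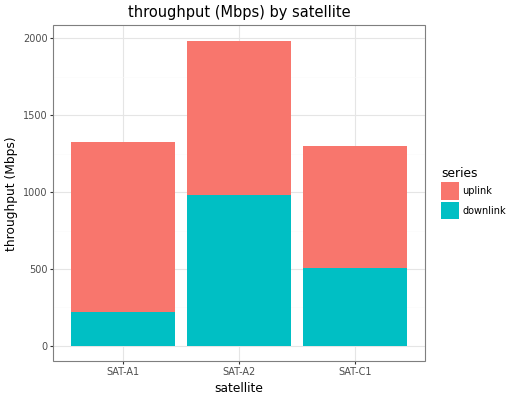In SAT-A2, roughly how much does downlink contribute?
downlink top ≈ 1000, bottom ≈ 0; segment ≈ 1000.

≈ 1000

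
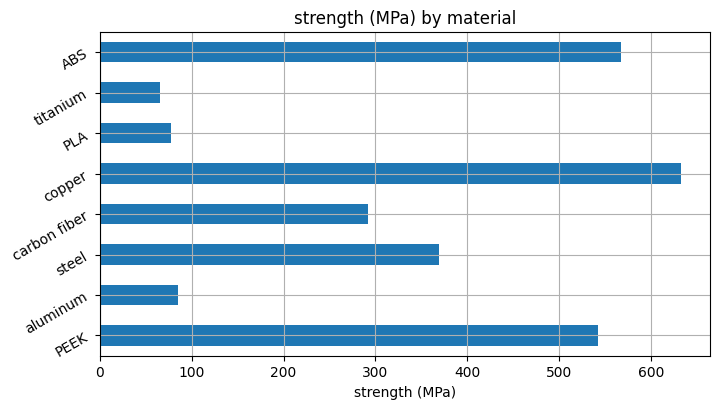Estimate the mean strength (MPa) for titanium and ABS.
(100 + 600) / 2 ≈ 350.

≈ 350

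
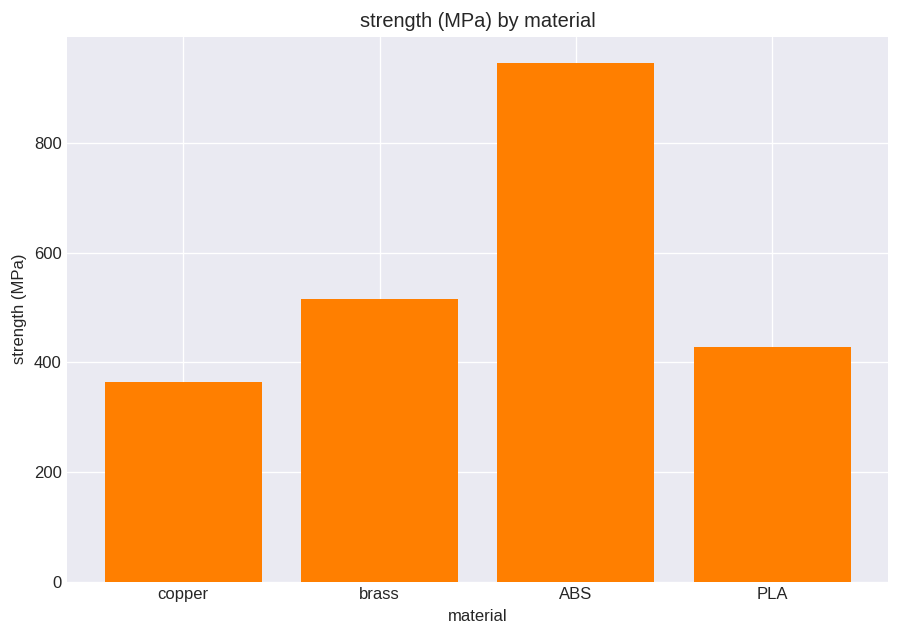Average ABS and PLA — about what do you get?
(900 + 400) / 2 ≈ 650.

≈ 650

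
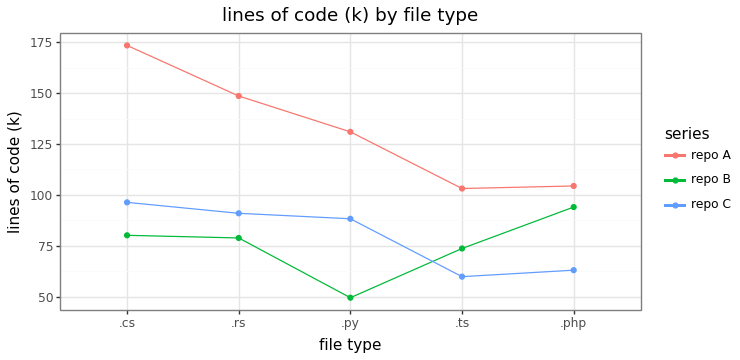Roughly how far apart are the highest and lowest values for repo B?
≈ 60

Max .php ≈ 100, min .py ≈ 40; range ≈ 60.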